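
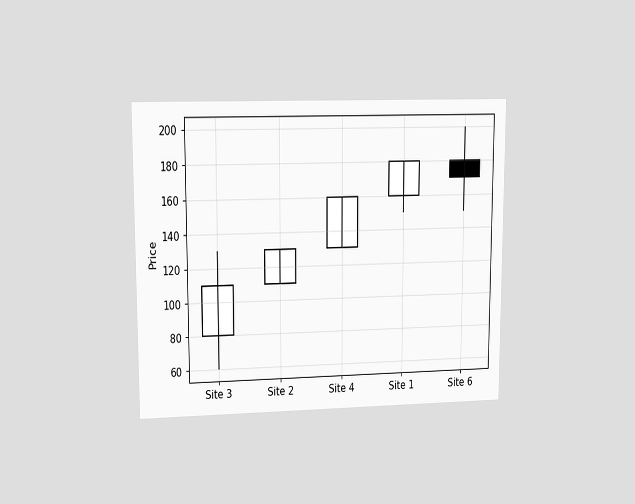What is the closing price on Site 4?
The chart is viewed at a slight angle. The Site 4 candle closes at 160.

160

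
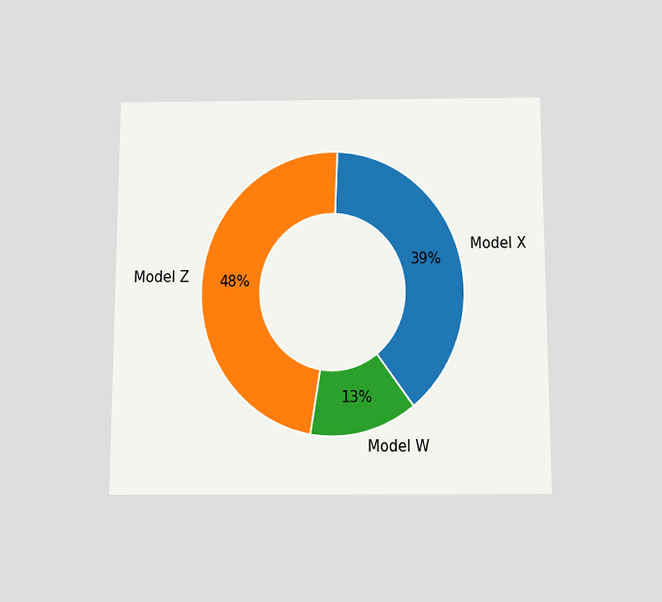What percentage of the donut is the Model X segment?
39%

The chart is viewed slightly from below. The Model X segment takes up 39% of the ring.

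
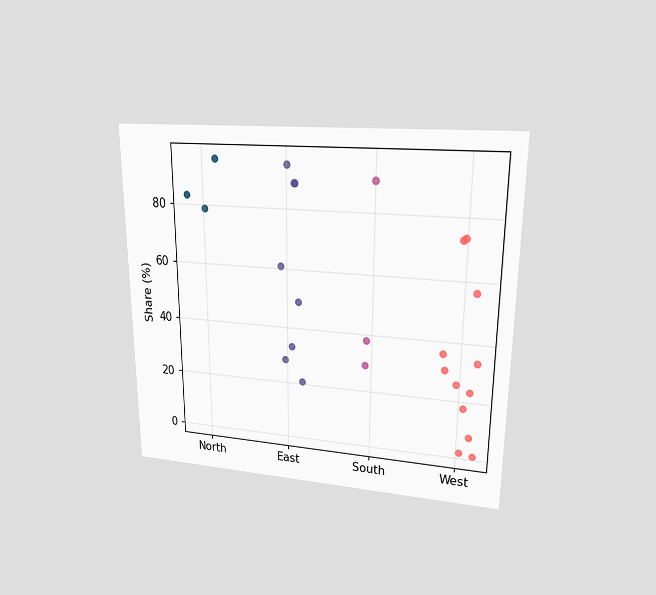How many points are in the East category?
The chart is viewed at a slight angle. Counting the markers in the East column gives 8.

8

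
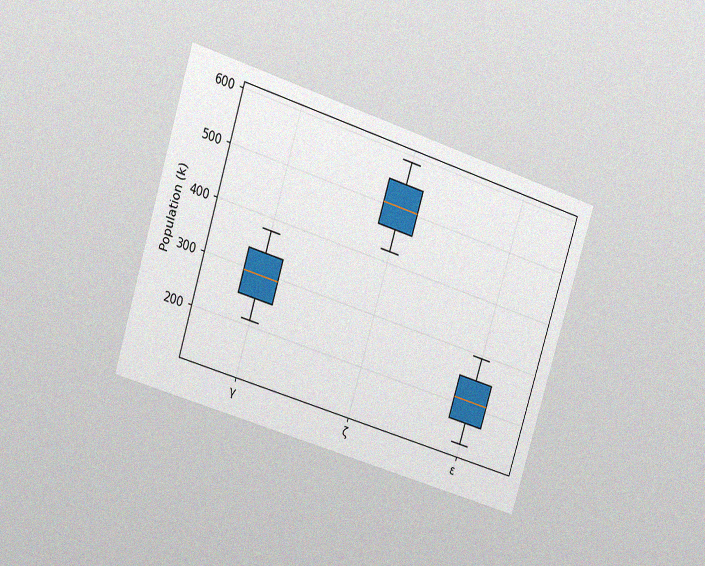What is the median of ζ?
The chart is tilted about 17° clockwise and viewed at a slight angle, with some photo noise. The median line in the ζ box sits at 504k.

504k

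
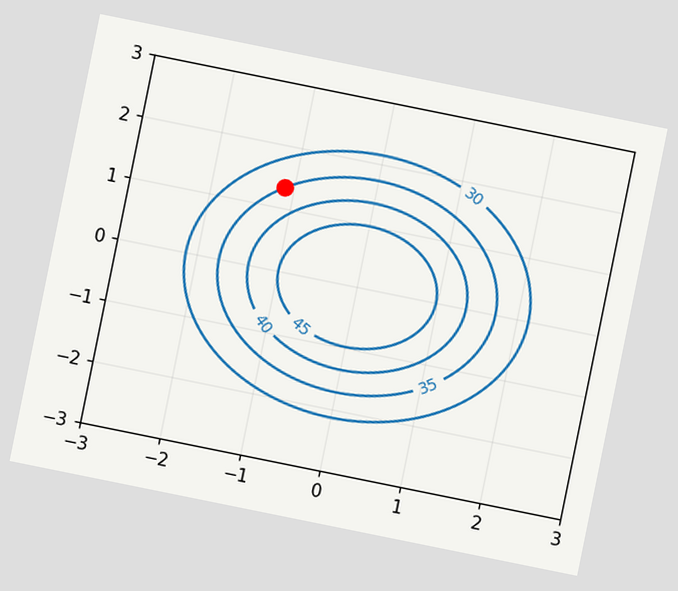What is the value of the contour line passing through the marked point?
The chart is tilted about 11° clockwise. The marked point sits on the contour labelled 35.

35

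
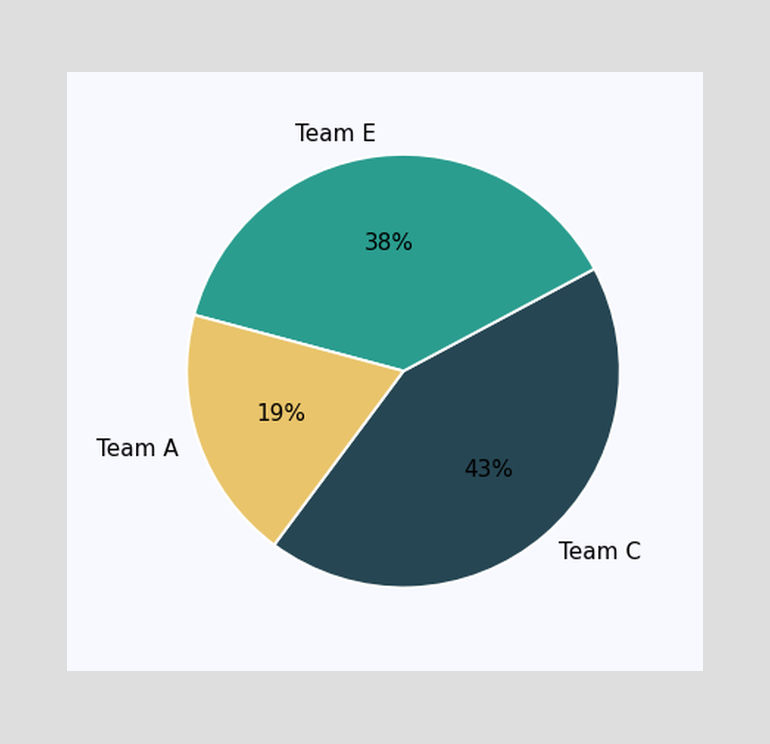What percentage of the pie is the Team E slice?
The Team E slice takes up 38% of the pie.

38%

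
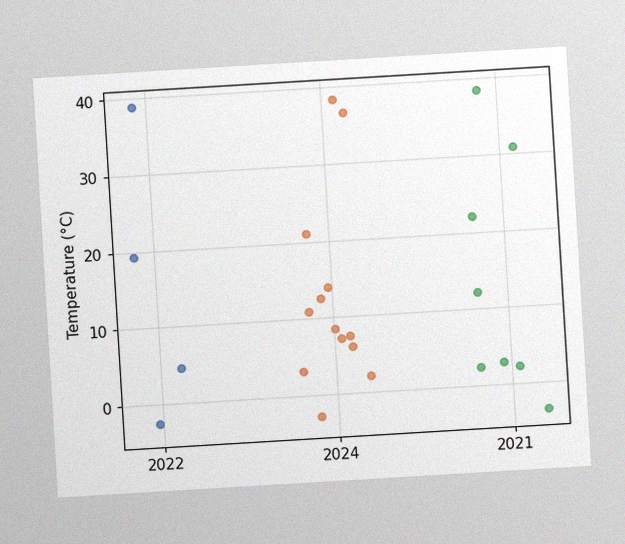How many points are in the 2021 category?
The chart is tilted about 3° counter-clockwise, with some photo noise. Counting the markers in the 2021 column gives 8.

8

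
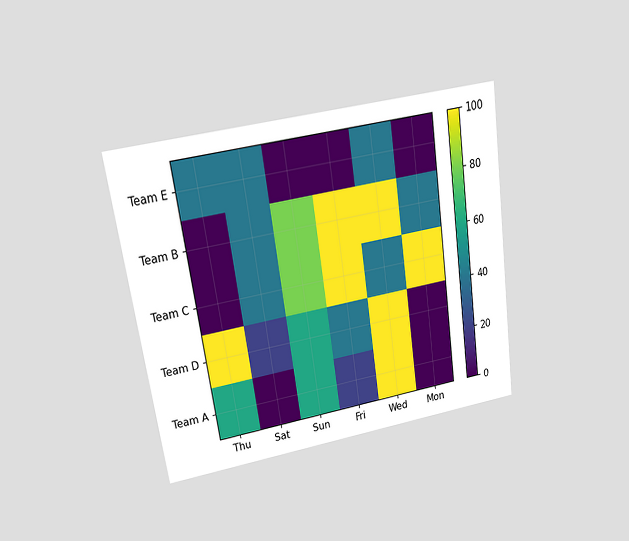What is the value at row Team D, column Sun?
The chart is tilted about 8° counter-clockwise and viewed at a slight angle. Matching cell (Team D, Sun) against the colorbar gives 60.

60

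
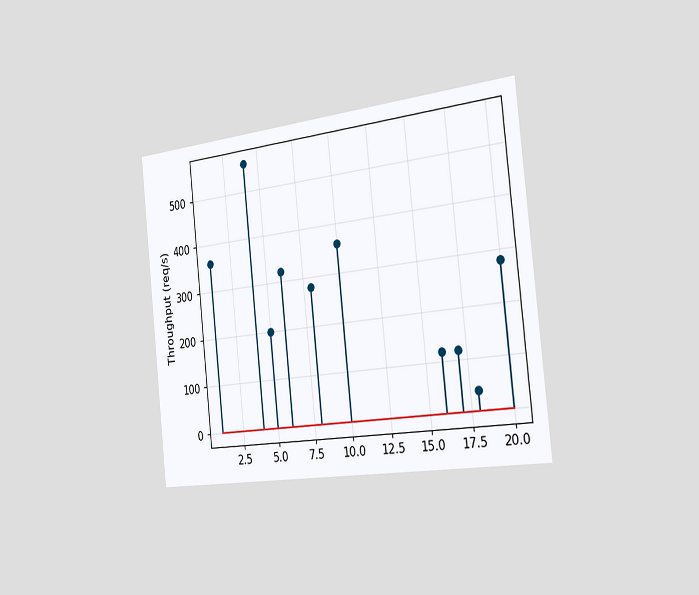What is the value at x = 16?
120req/s

The chart is tilted about 6° counter-clockwise and viewed slightly from the right. The stem at x=16 reaches 120req/s.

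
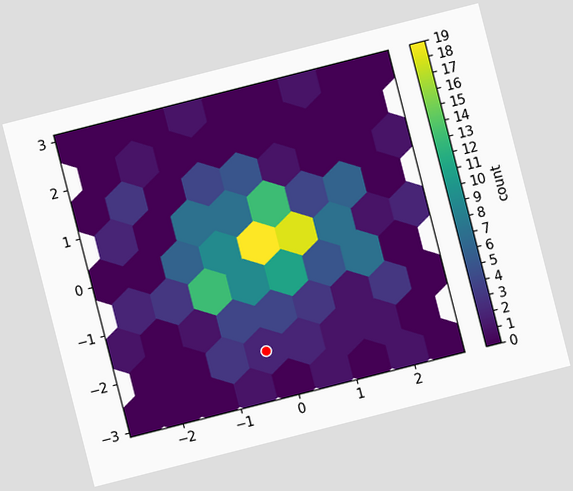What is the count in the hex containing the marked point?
2

The chart is tilted about 14° counter-clockwise. The marked hex reads 2 on the colorbar.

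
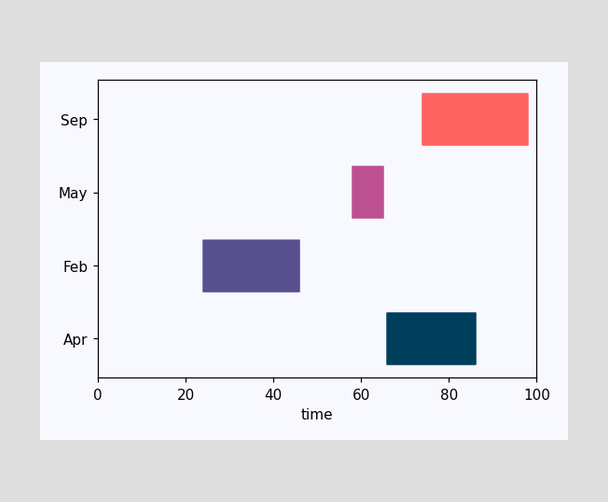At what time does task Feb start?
24

The Feb bar begins at t=24.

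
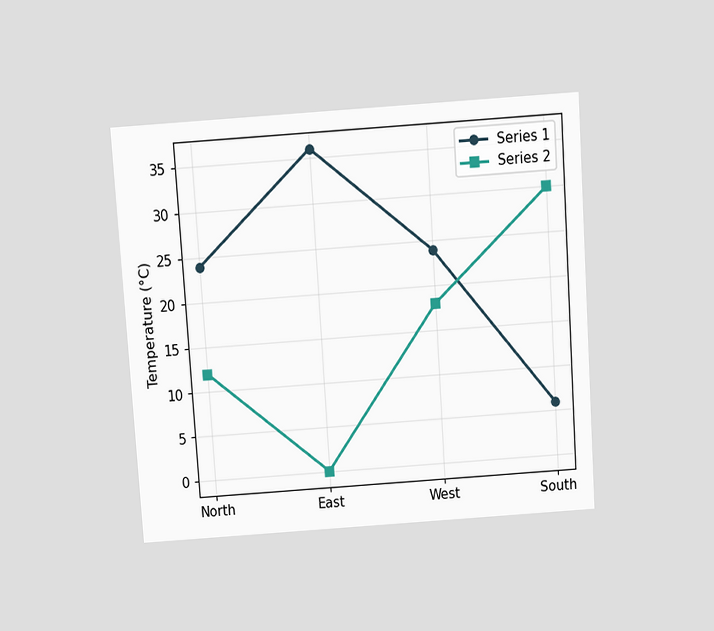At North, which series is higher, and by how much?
Series 1, by 12°C

The chart is tilted about 4° counter-clockwise and viewed slightly from above. At North, Series 1 sits above the other line by 12°C.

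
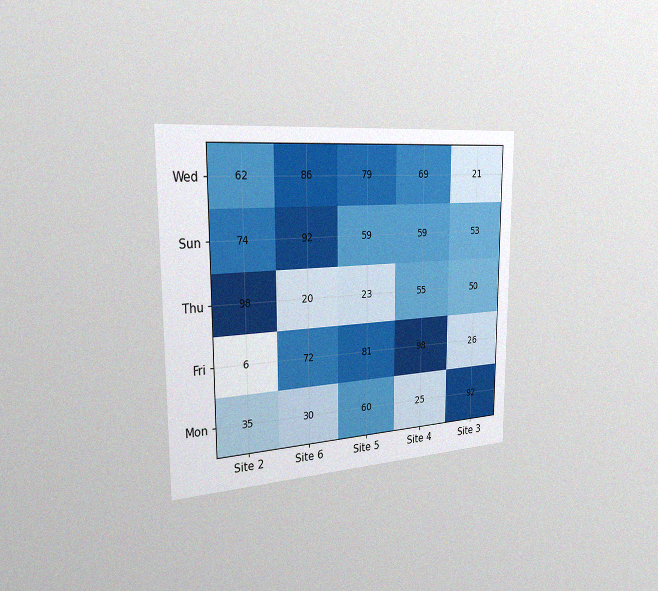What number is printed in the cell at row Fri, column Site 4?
The chart is viewed slightly from the left, with some photo noise. The (Fri, Site 4) cell reads 98.

98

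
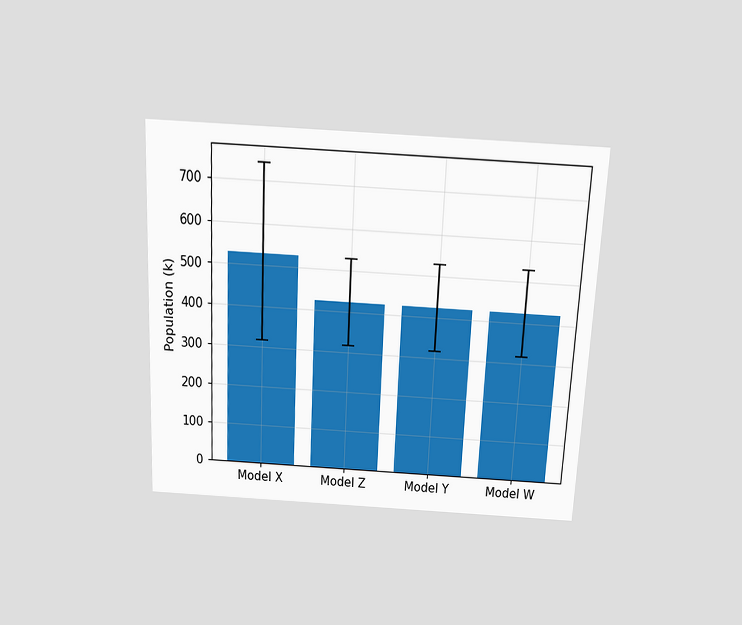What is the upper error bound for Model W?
The chart is tilted about 3° clockwise and viewed slightly from above. The Model W bar's upper whisker reaches 530k.

530k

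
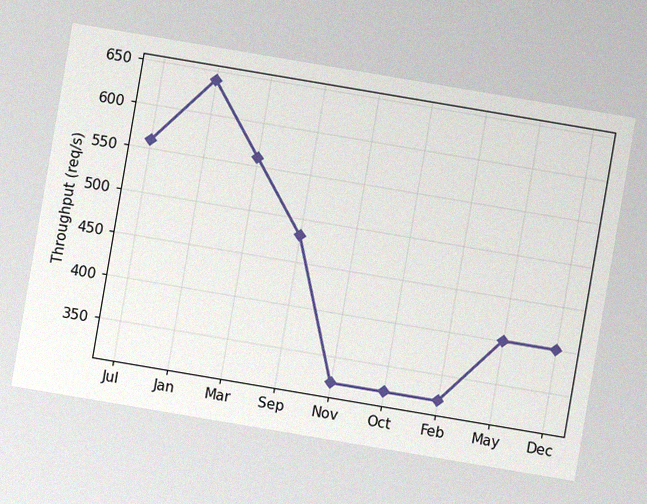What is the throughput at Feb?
320req/s

The chart is tilted about 10° clockwise, with some photo noise. At Feb, the line is at 320req/s.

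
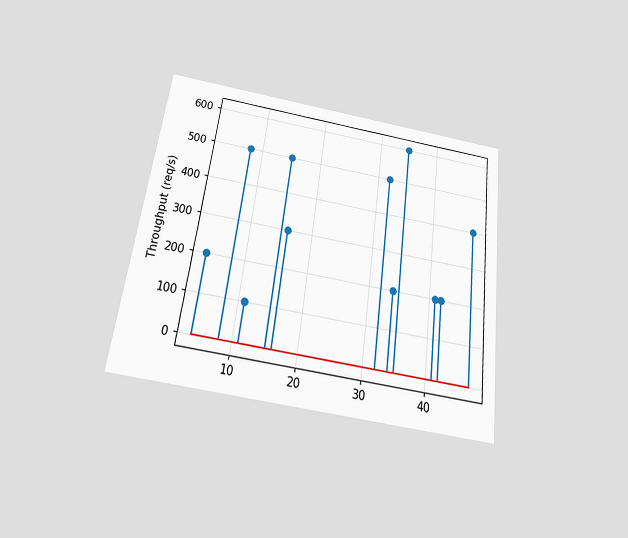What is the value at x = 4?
The chart is tilted about 7° clockwise and viewed slightly from below. The stem at x=4 reaches 200req/s.

200req/s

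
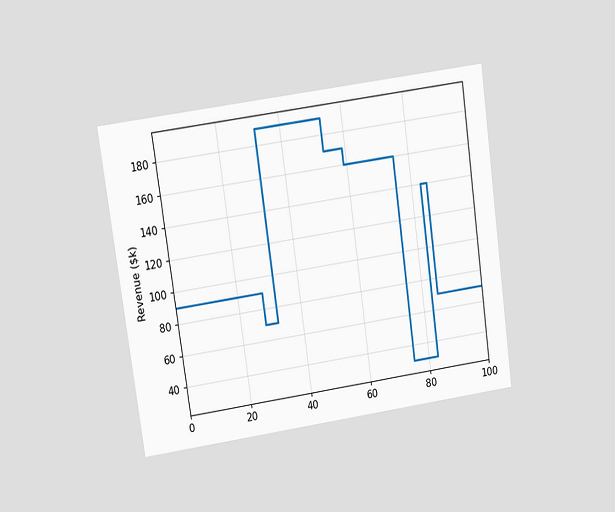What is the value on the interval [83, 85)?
The chart is tilted about 8° counter-clockwise and viewed at a slight angle. On [83, 85) the step sits at $140k.

$140k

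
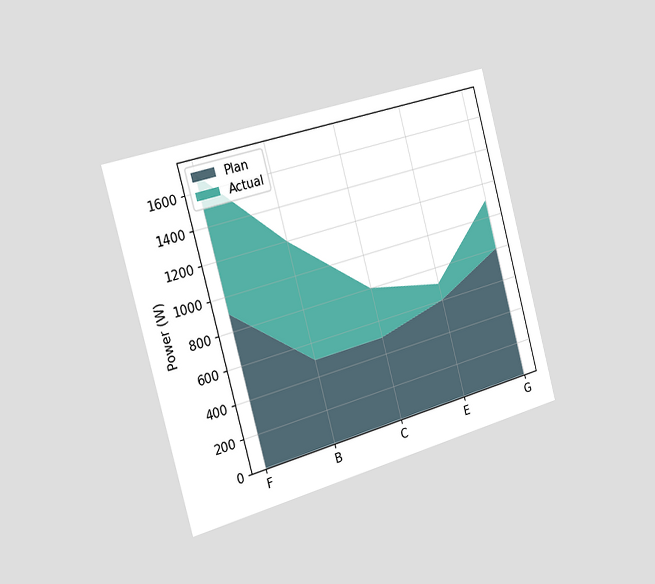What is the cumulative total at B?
The chart is tilted about 15° counter-clockwise and viewed slightly from the left. The stacked total at B reaches 1200W.

1200W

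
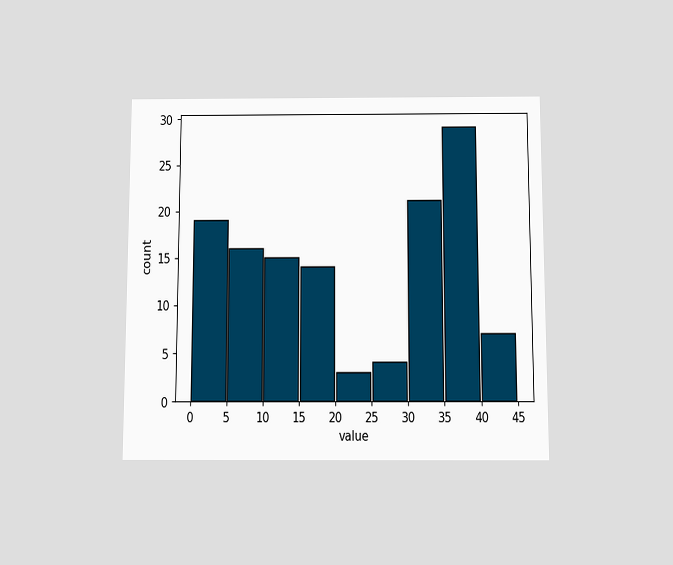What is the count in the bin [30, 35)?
The chart is viewed slightly from below. The [30, 35) bin has height 21.

21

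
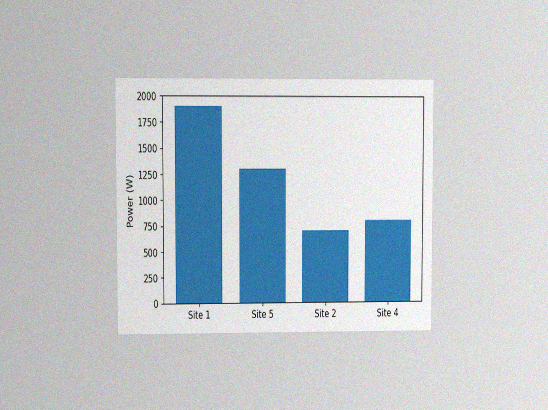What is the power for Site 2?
The chart is viewed at a slight angle, with some photo noise. Reading along the chart's y-axis, the Site 2 bar reaches 700W.

700W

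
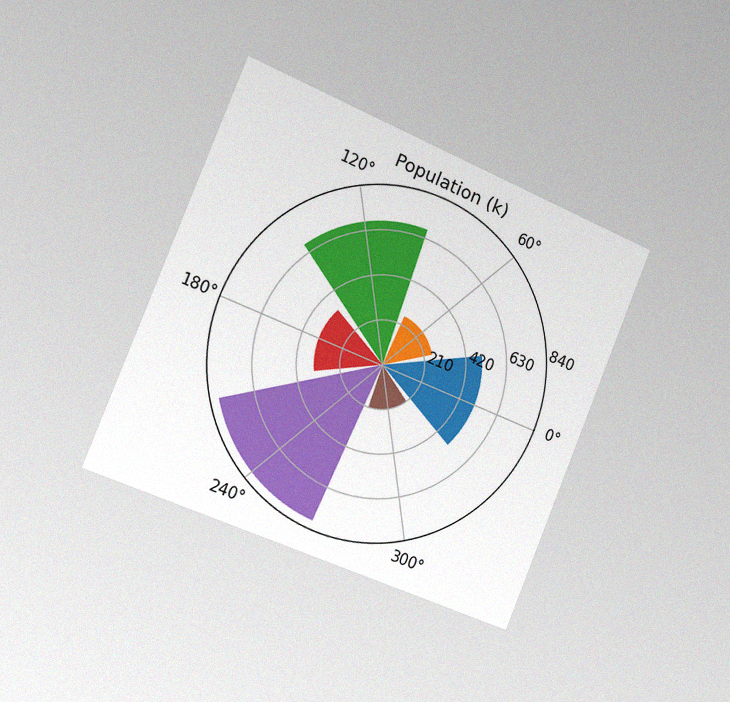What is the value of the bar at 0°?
The chart is tilted about 23° clockwise and viewed slightly from the left, with some photo noise. The bar at 0° reaches 504k on the radial axis.

504k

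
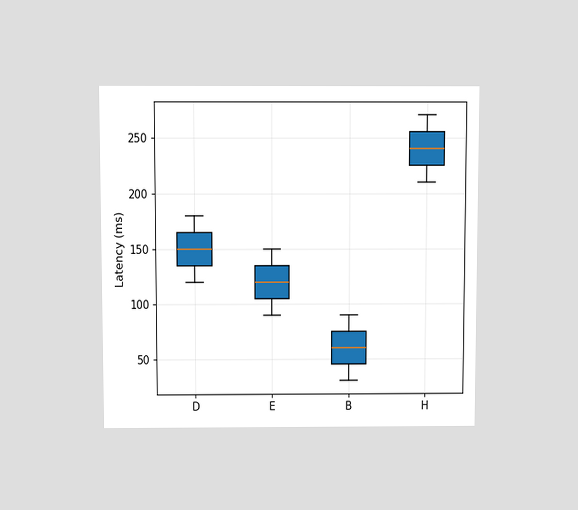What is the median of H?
The chart is viewed slightly from above. The median line in the H box sits at 240ms.

240ms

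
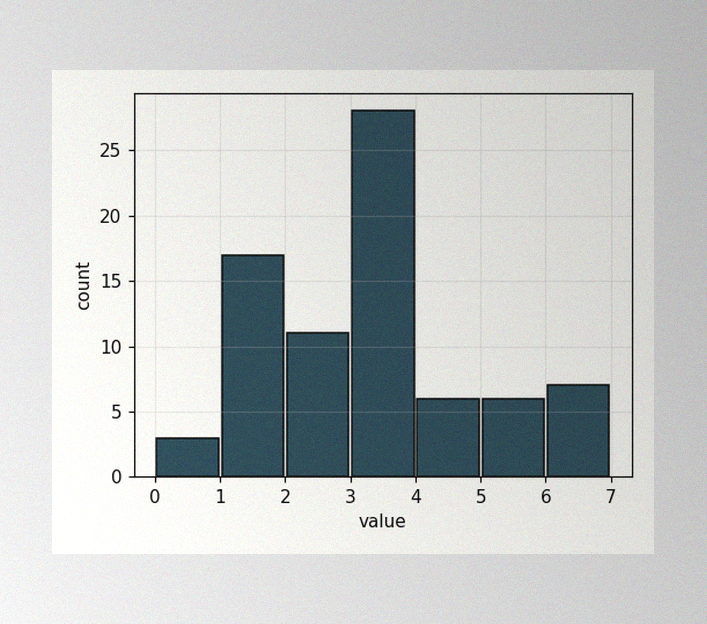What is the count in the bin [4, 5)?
The image has some photo noise and uneven lighting. The [4, 5) bin has height 6.

6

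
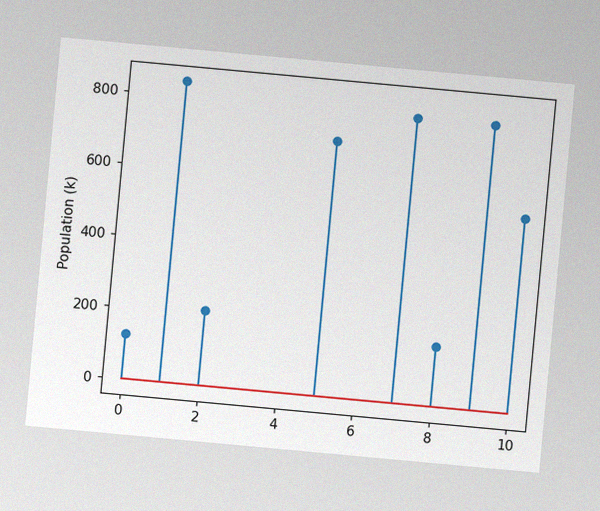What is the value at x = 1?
The chart is tilted about 5° clockwise, with some photo noise. The stem at x=1 reaches 840k.

840k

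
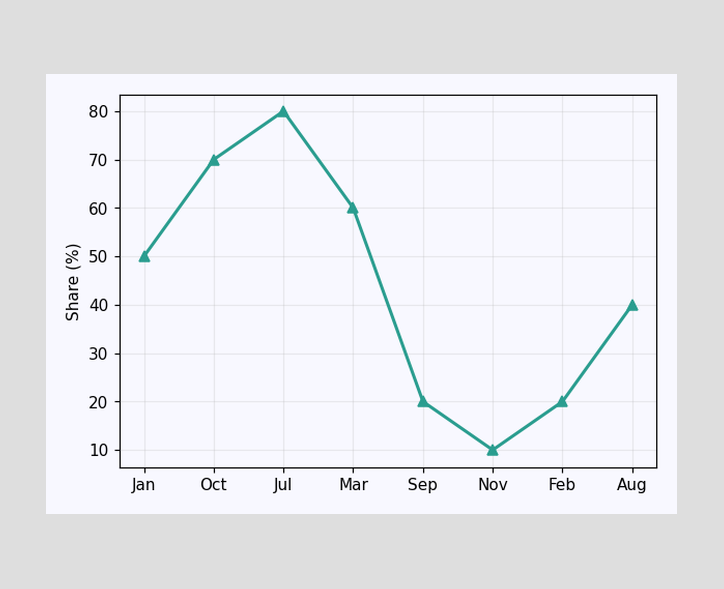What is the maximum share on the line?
80%

The highest point is at Jul, and reading across to the y-axis gives 80%.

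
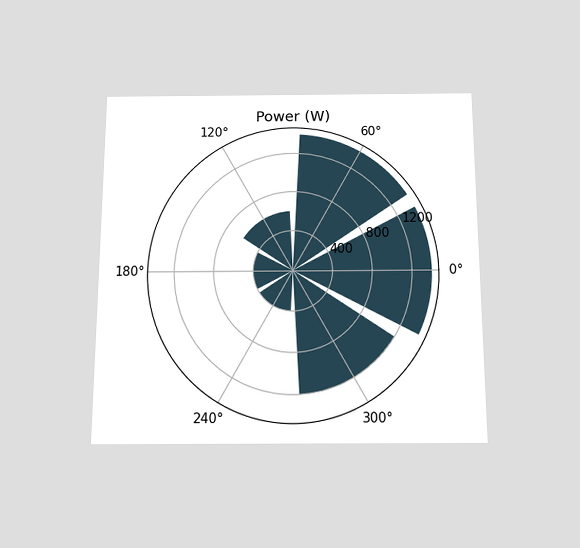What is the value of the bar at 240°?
The chart is viewed slightly from below. The bar at 240° reaches 400W on the radial axis.

400W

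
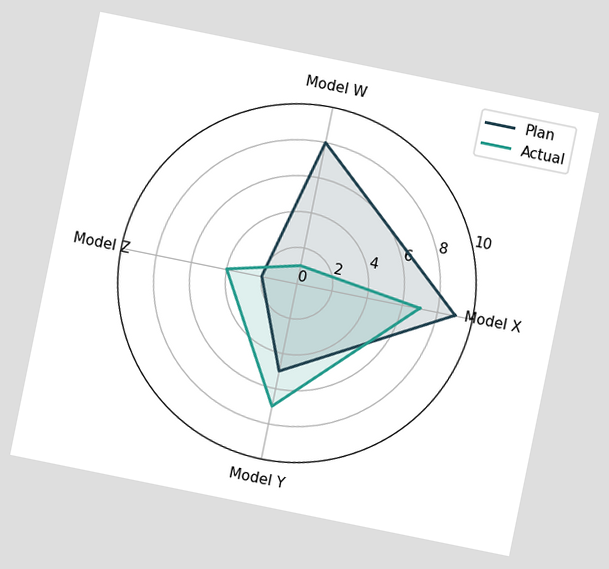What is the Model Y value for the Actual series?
7

The chart is tilted about 11° clockwise. On the Model Y axis, Actual reaches 7.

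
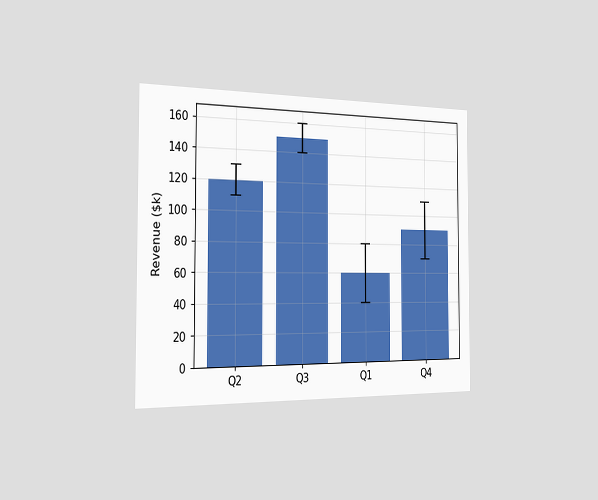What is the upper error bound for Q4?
$110k

The chart is viewed slightly from the left. The Q4 bar's upper whisker reaches $110k.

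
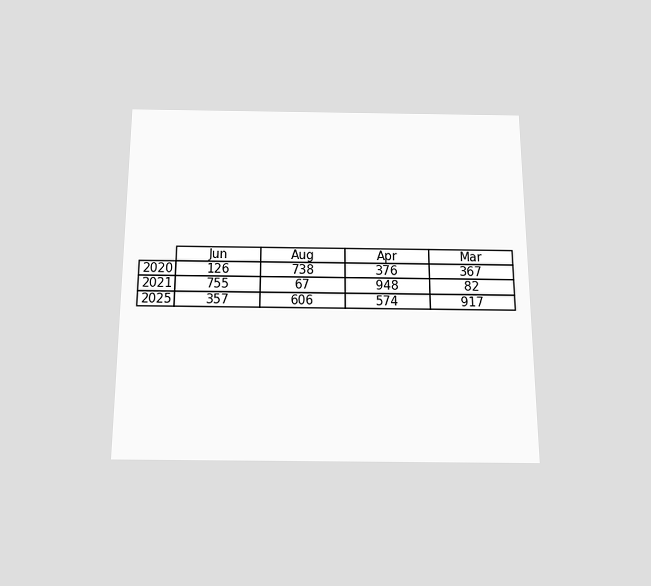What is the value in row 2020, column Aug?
The chart is viewed slightly from below. The (2020, Aug) cell reads 738.

738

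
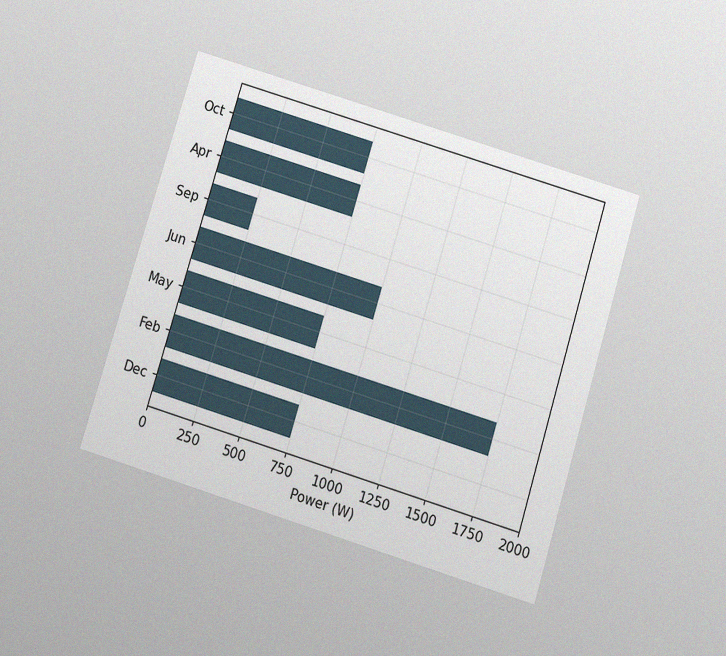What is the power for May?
750W

The chart is tilted about 17° clockwise and viewed slightly from below, with some photo noise. Reading along the chart's x-axis, the May bar reaches 750W.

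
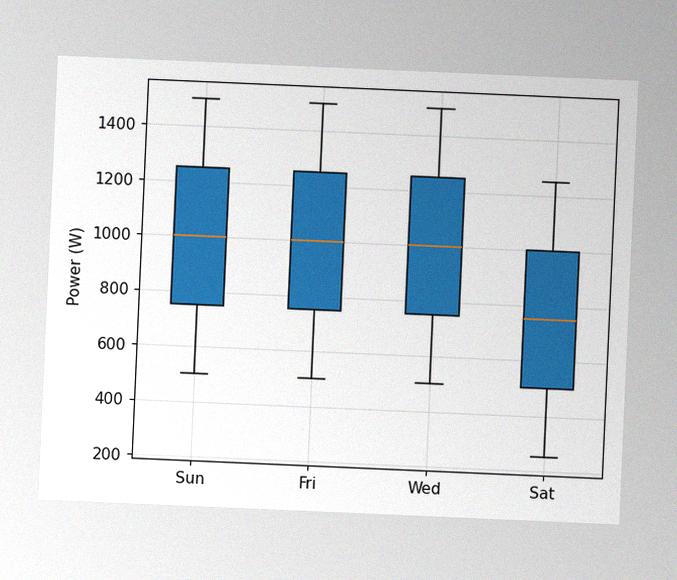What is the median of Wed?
The chart is tilted about 3° clockwise, with some photo noise. The median line in the Wed box sits at 1000W.

1000W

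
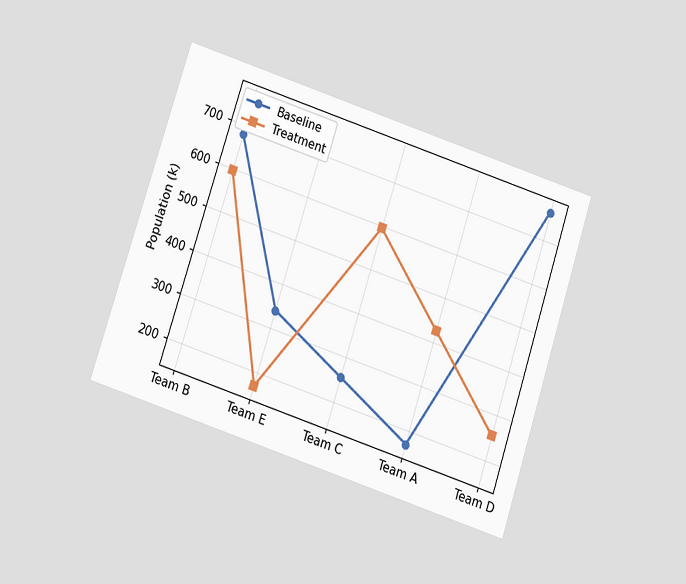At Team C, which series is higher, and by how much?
Treatment, by 340k

The chart is tilted about 18° clockwise and viewed at a slight angle. At Team C, Treatment sits above the other line by 340k.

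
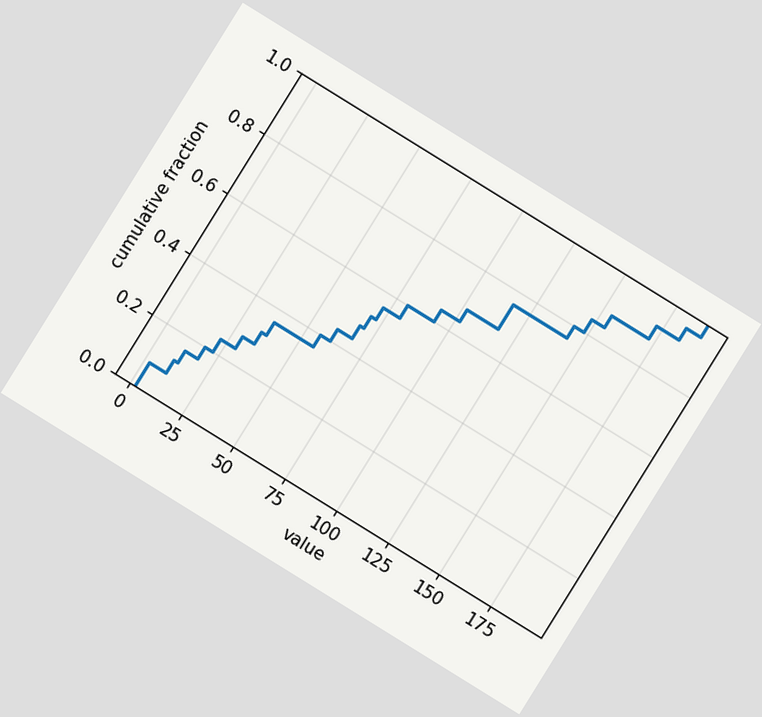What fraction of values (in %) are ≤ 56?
40%

The chart is tilted about 32° clockwise. At x=56 the ECDF step is at 40%.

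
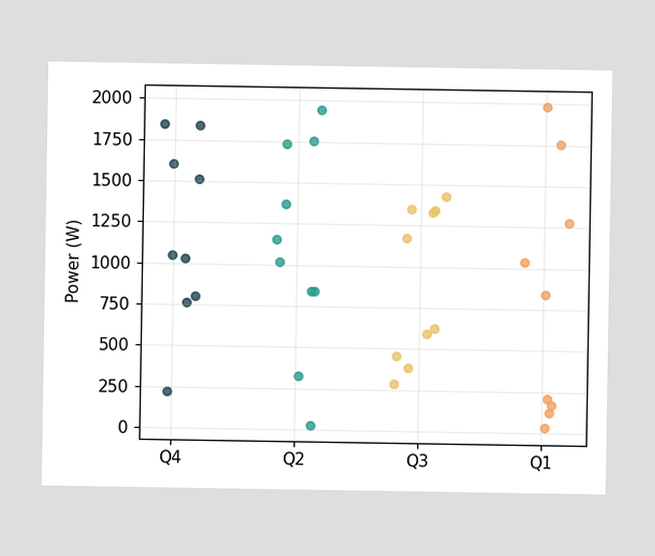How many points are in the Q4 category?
Counting the markers in the Q4 column gives 9.

9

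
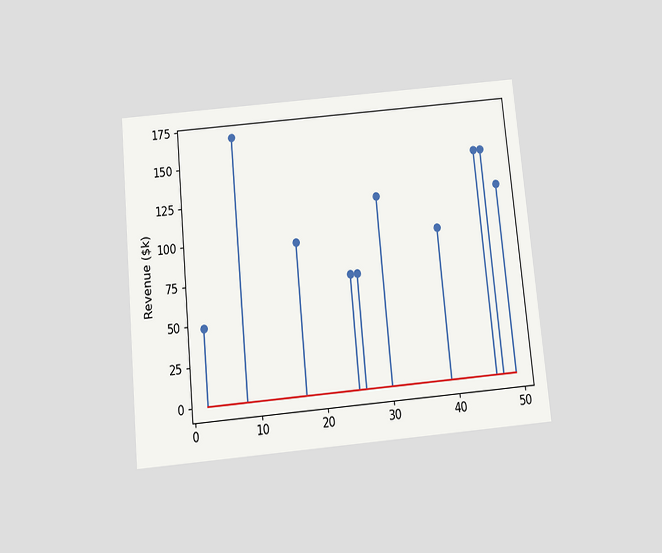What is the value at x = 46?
$144k

The chart is tilted about 5° counter-clockwise and viewed slightly from below. The stem at x=46 reaches $144k.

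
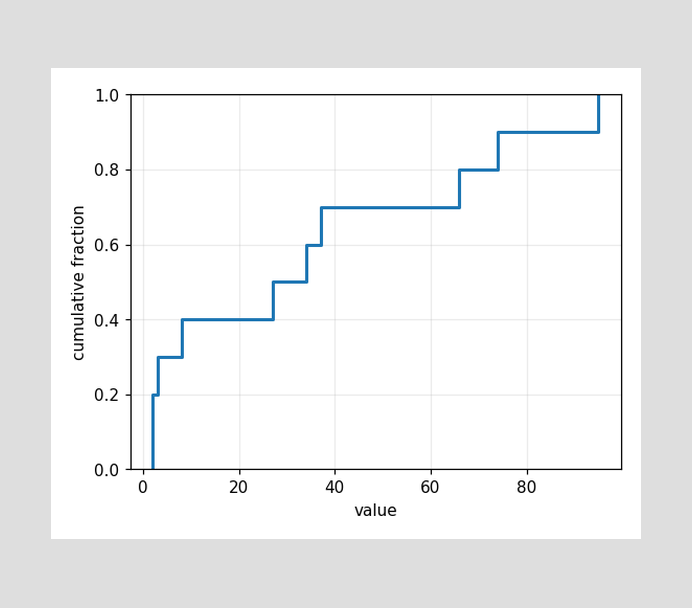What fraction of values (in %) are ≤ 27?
50%

At x=27 the ECDF step is at 50%.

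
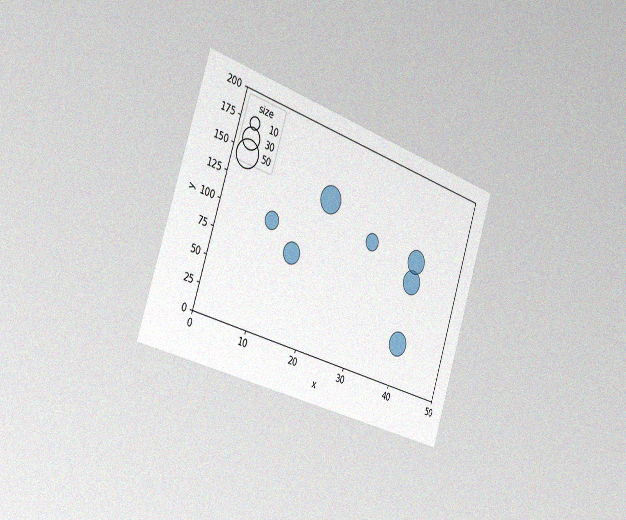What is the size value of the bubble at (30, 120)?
The chart is tilted about 18° clockwise and viewed slightly from the left, with some photo noise. Matching the bubble at (30, 120) against the size legend gives 20.

20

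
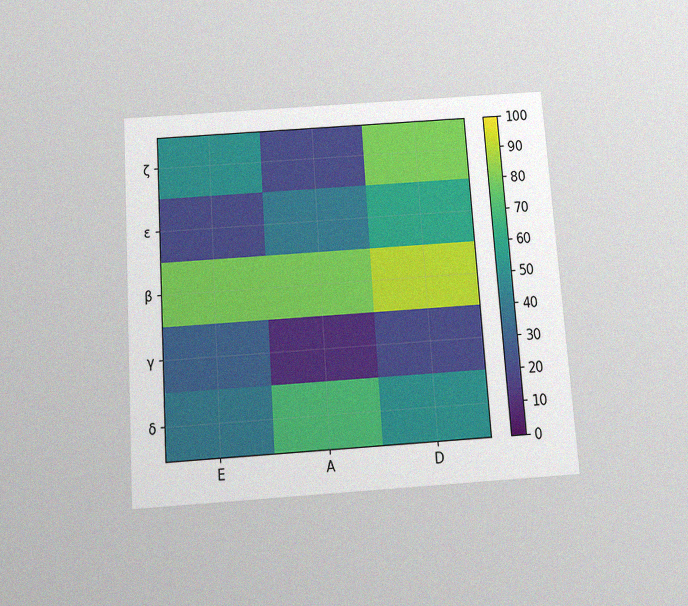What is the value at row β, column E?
80

The chart is tilted about 4° counter-clockwise and viewed slightly from below, with some photo noise. Matching cell (β, E) against the colorbar gives 80.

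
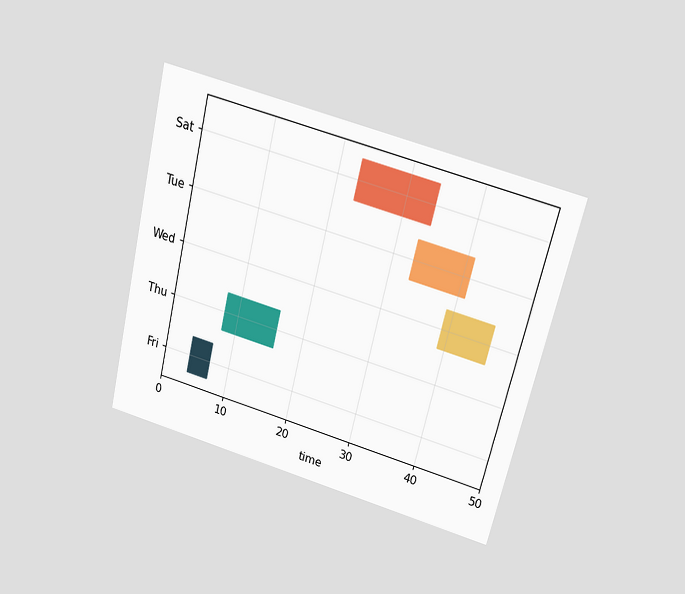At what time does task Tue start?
The chart is tilted about 14° clockwise and viewed slightly from above. The Tue bar begins at t=33.

33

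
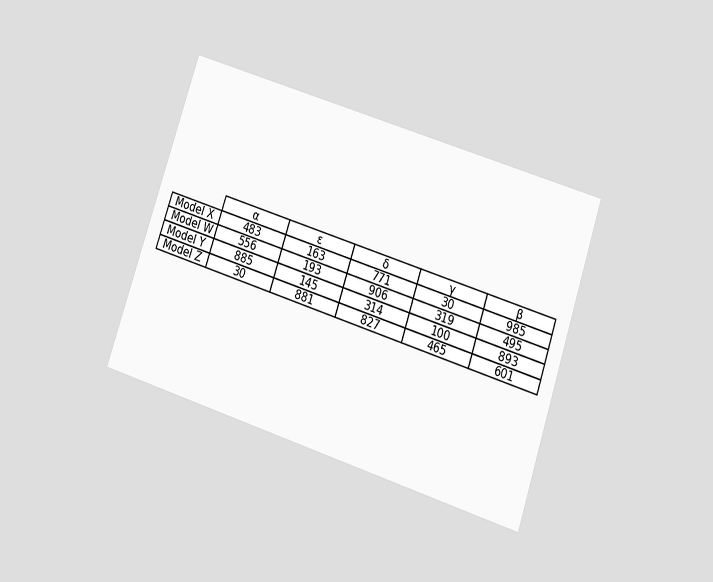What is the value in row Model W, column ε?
193

The chart is tilted about 18° clockwise and viewed slightly from below. The (Model W, ε) cell reads 193.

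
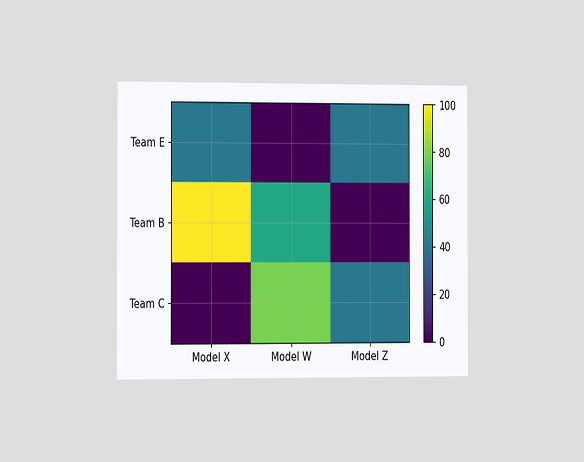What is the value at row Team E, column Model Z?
The chart is viewed slightly from the left. Matching cell (Team E, Model Z) against the colorbar gives 40.

40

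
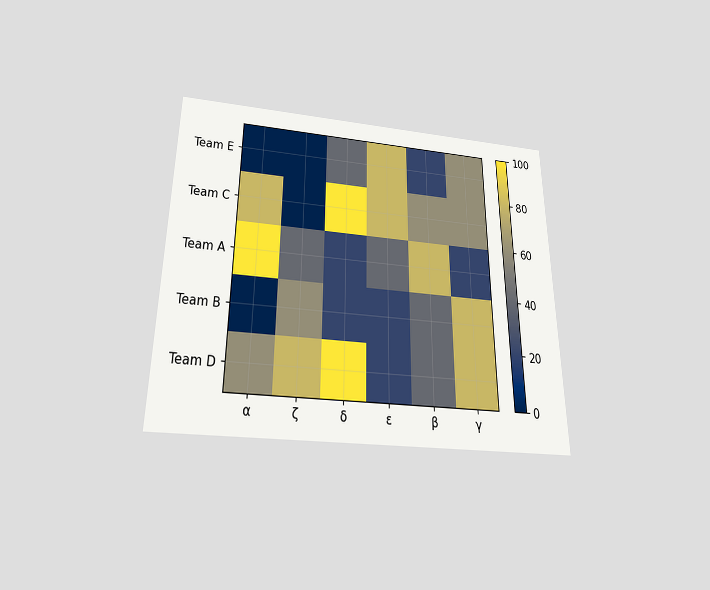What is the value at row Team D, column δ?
The chart is viewed slightly from below. Matching cell (Team D, δ) against the colorbar gives 100.

100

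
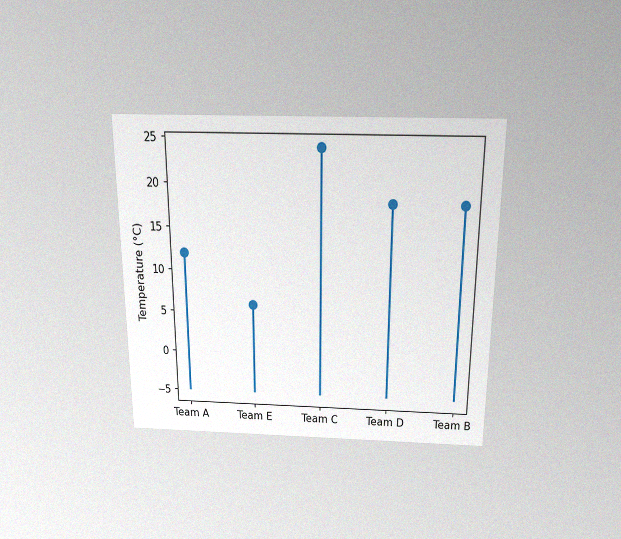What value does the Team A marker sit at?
The chart is viewed slightly from above, with some photo noise. The Team A marker sits at 12°C.

12°C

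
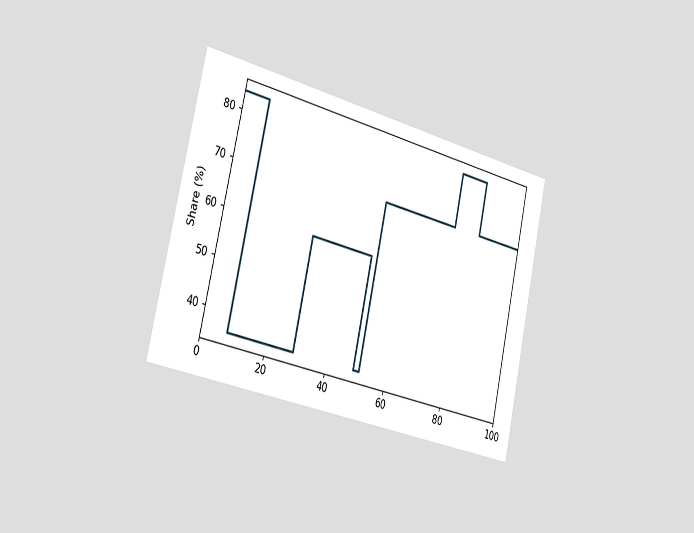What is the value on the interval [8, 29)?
The chart is tilted about 13° clockwise and viewed slightly from the left. On [8, 29) the step sits at 36%.

36%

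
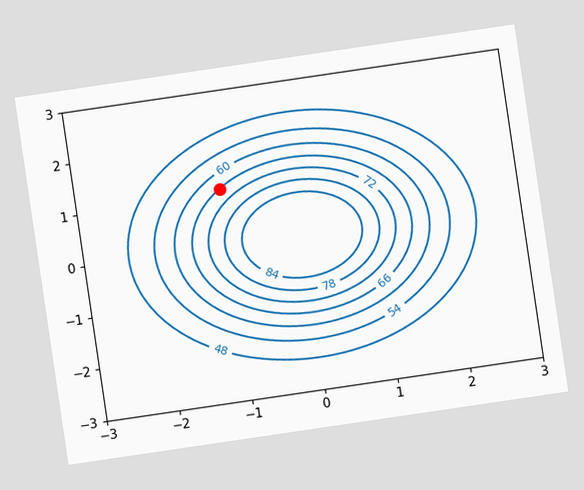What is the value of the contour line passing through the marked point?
66

The chart is tilted about 8° counter-clockwise. The marked point sits on the contour labelled 66.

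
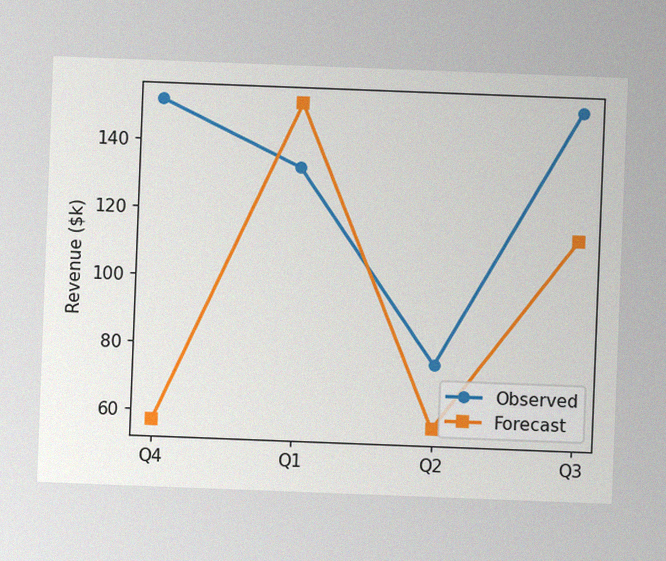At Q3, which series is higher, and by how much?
The chart is tilted about 2° clockwise, with some photo noise. At Q3, Observed sits above the other line by $38k.

Observed, by $38k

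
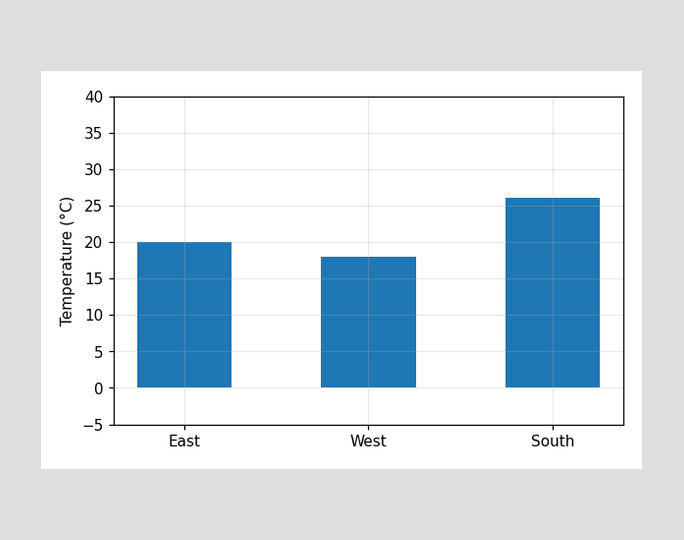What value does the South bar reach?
26°C

Reading along the chart's y-axis, the South bar reaches 26°C.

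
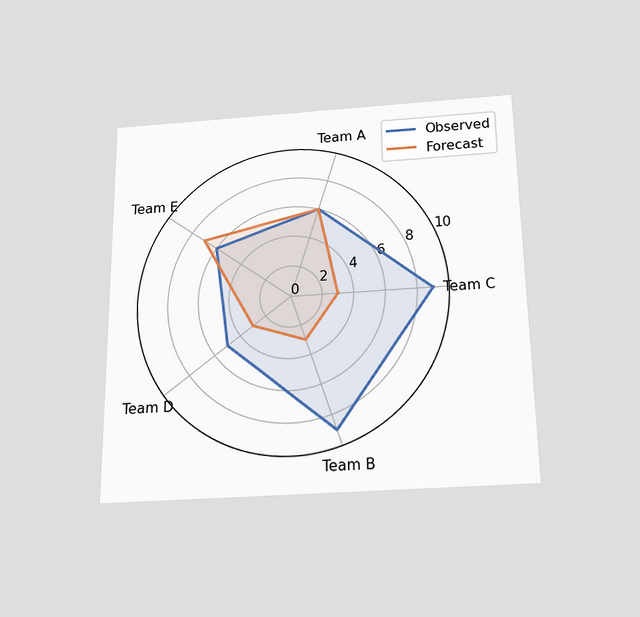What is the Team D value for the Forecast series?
3

The chart is viewed slightly from below. On the Team D axis, Forecast reaches 3.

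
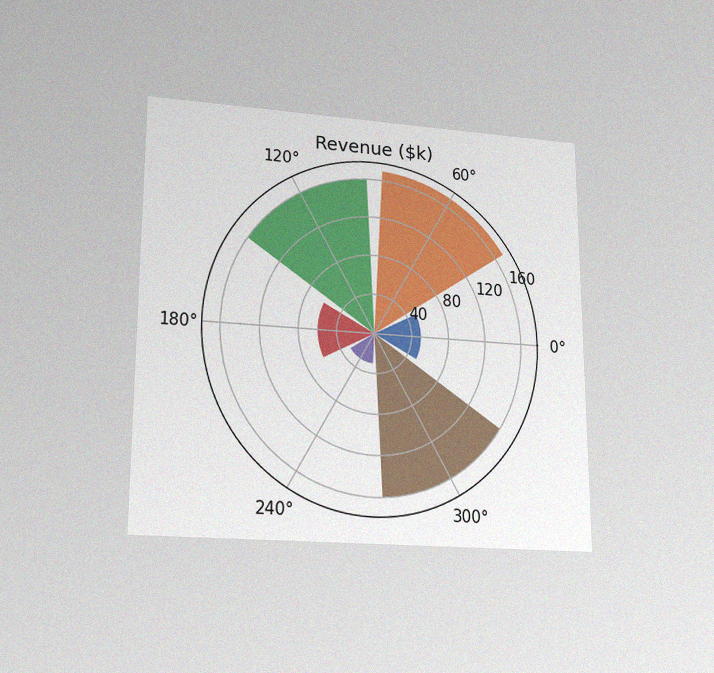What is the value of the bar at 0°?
$50k

The chart is viewed at a slight angle, with some photo noise. The bar at 0° reaches $50k on the radial axis.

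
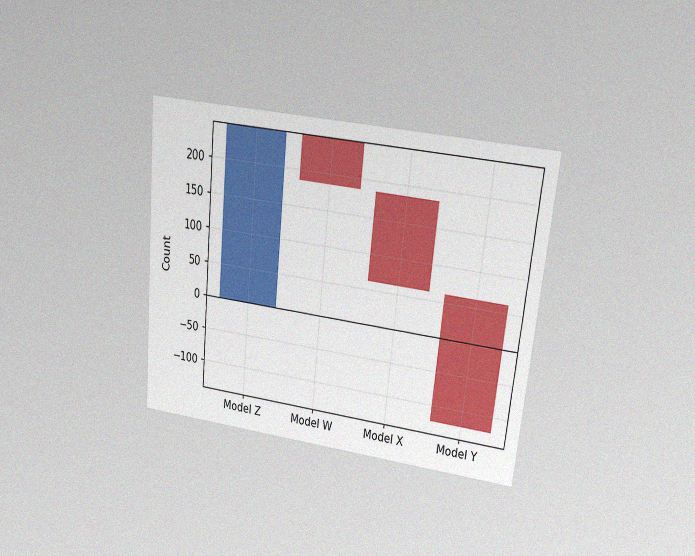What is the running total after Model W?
The chart is tilted about 6° clockwise and viewed at a slight angle, with some photo noise. After Model W the running total reaches 186.

186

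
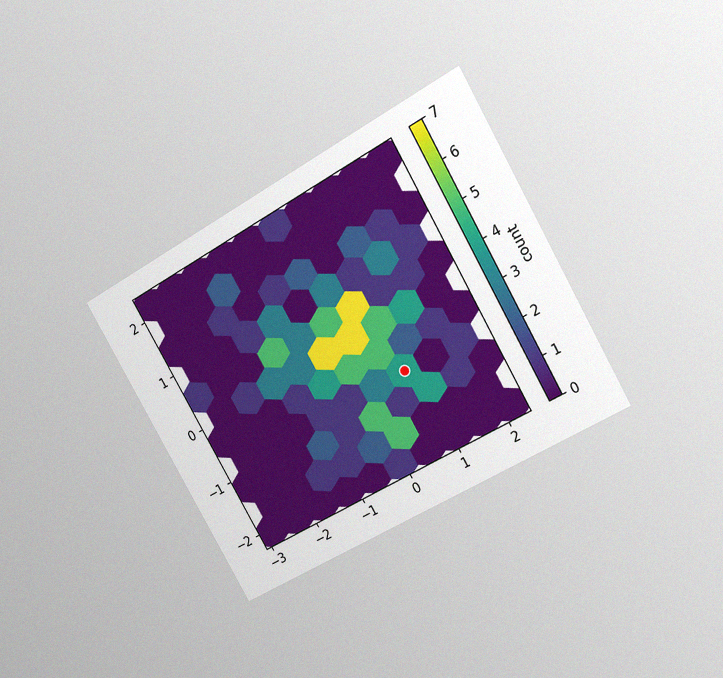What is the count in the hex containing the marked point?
The chart is tilted about 30° counter-clockwise and viewed at a slight angle, with some photo noise. The marked hex reads 4 on the colorbar.

4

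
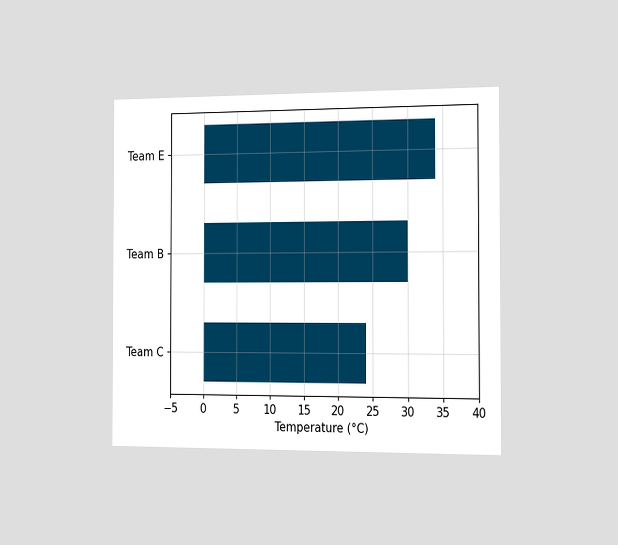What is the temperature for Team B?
The chart is viewed slightly from the right. Reading along the chart's x-axis, the Team B bar reaches 30°C.

30°C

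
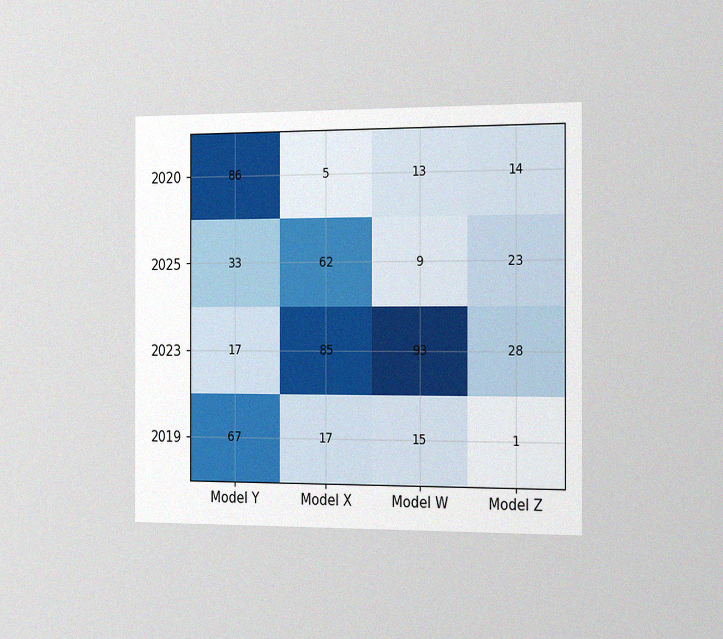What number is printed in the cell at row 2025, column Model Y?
33

The chart is viewed slightly from the right, with some photo noise. The (2025, Model Y) cell reads 33.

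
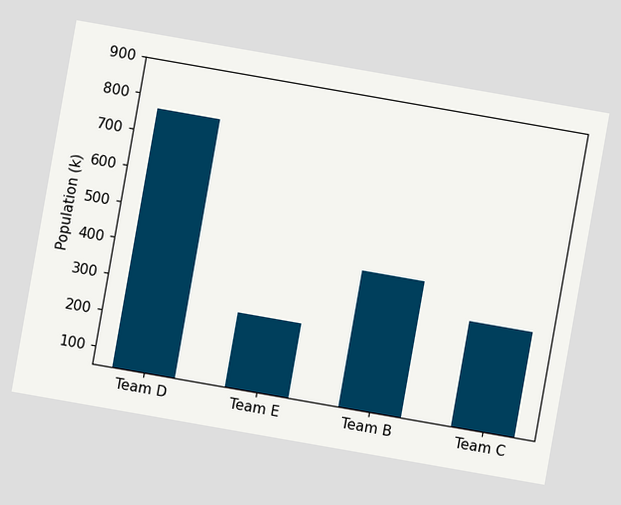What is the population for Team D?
The chart is tilted about 10° clockwise. Reading along the chart's y-axis, the Team D bar reaches 765k.

765k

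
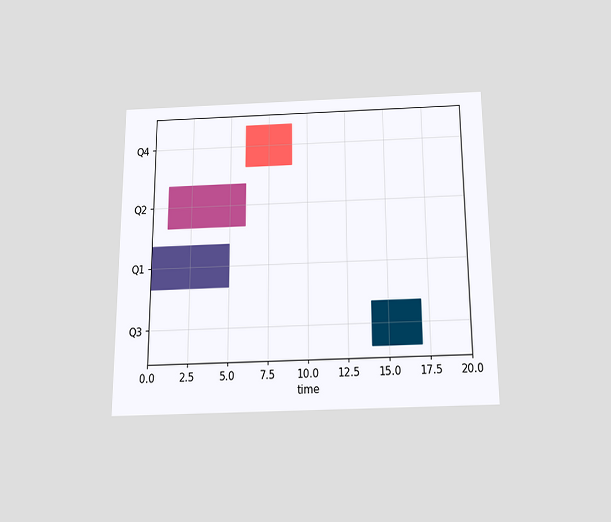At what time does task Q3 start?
14

The chart is viewed slightly from below. The Q3 bar begins at t=14.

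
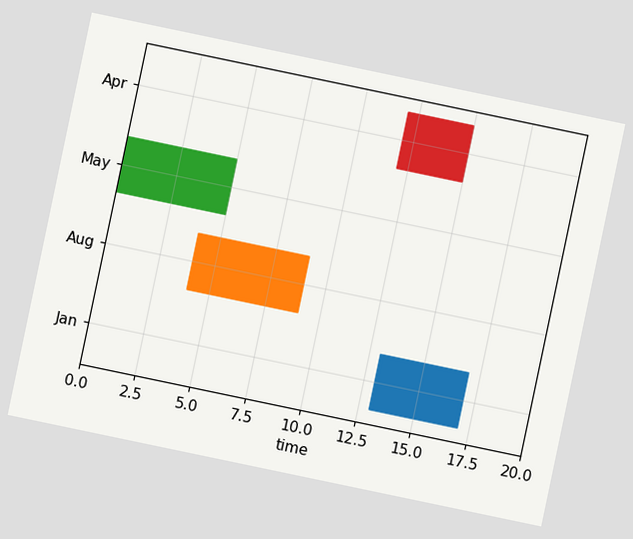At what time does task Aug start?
The chart is tilted about 12° clockwise. The Aug bar begins at t=4.

4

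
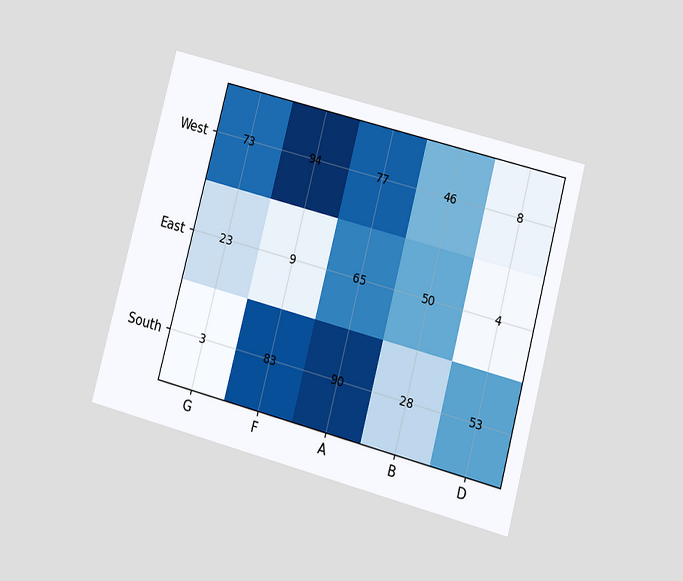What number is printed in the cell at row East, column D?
4

The chart is tilted about 15° clockwise and viewed at a slight angle. The (East, D) cell reads 4.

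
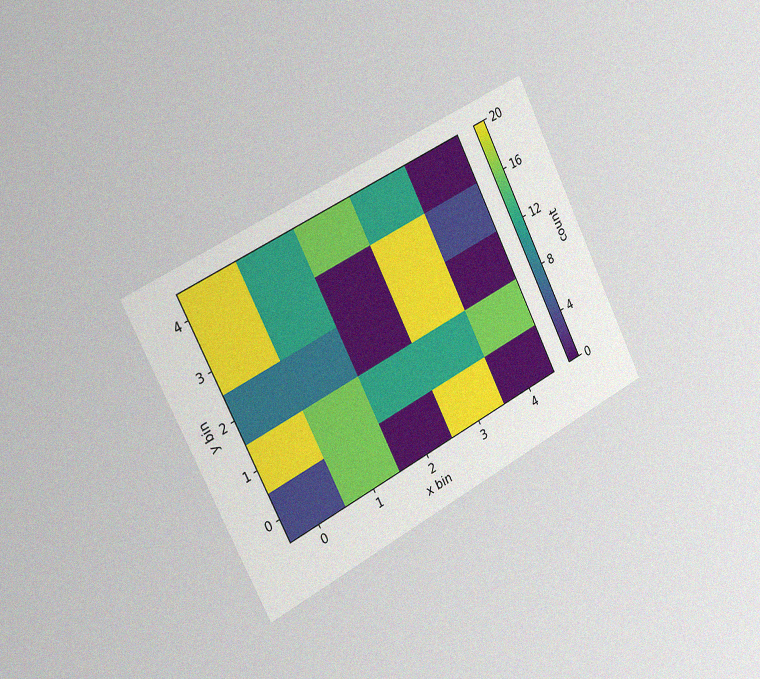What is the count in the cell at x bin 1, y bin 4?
The chart is tilted about 27° counter-clockwise and viewed slightly from the left, with some photo noise. Matching the cell (1, 4) against the colorbar gives 12.

12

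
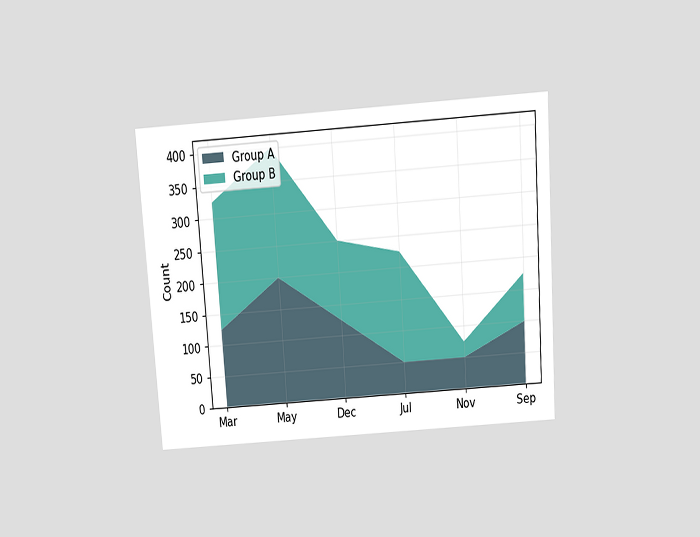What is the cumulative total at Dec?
250

The chart is tilted about 4° counter-clockwise and viewed slightly from above. The stacked total at Dec reaches 250.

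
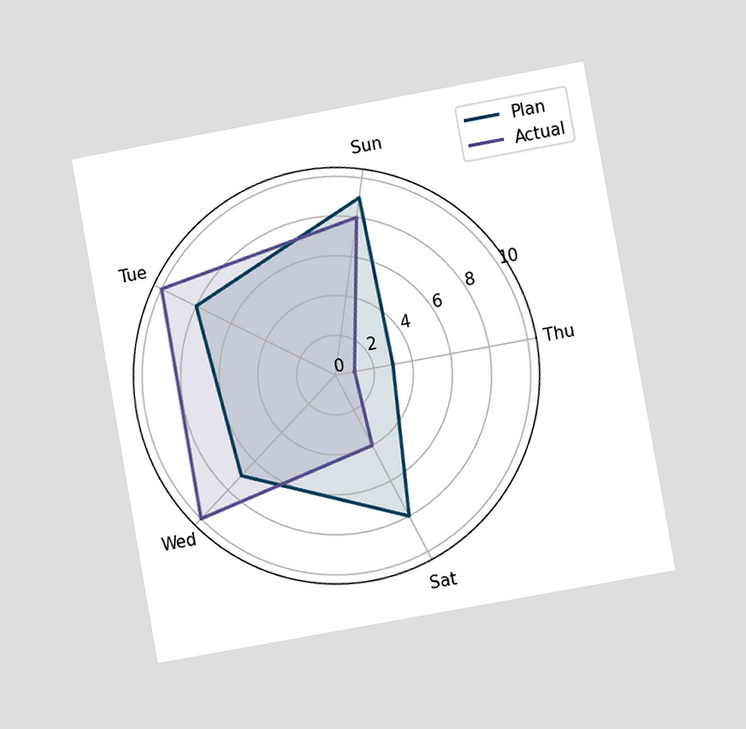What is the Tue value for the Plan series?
The chart is tilted about 10° counter-clockwise and viewed at a slight angle. On the Tue axis, Plan reaches 8.

8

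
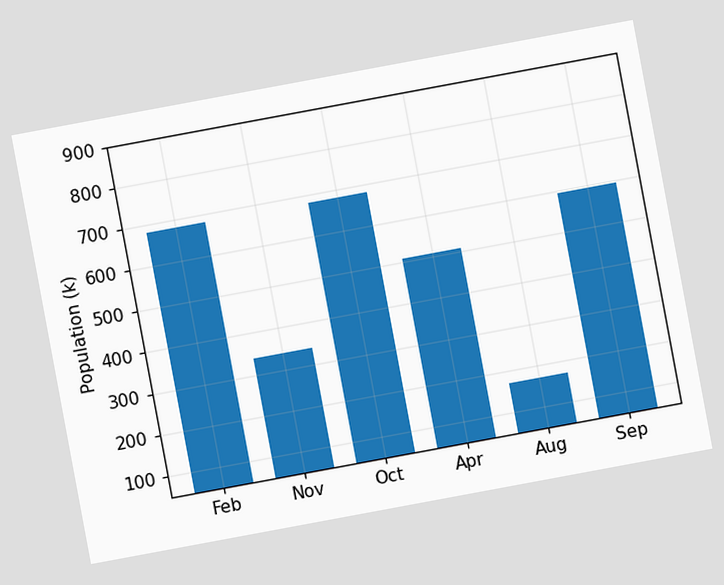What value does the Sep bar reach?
The chart is tilted about 11° counter-clockwise. Reading along the chart's y-axis, the Sep bar reaches 595k.

595k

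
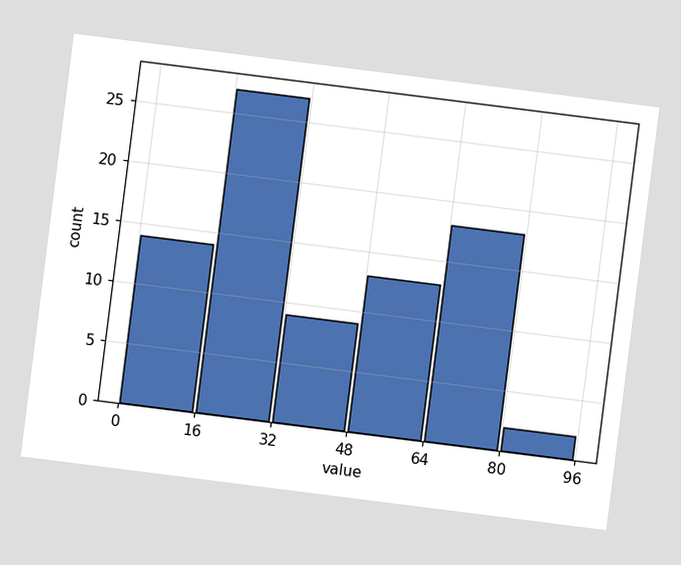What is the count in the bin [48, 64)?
The chart is tilted about 7° clockwise. The [48, 64) bin has height 13.

13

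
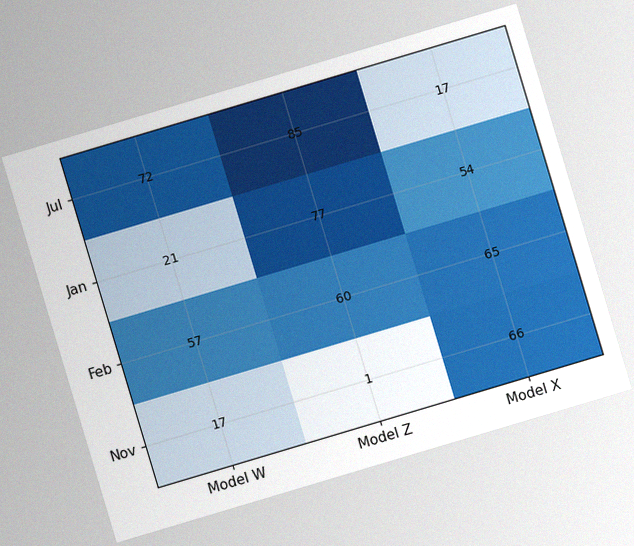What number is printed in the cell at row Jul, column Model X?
The chart is tilted about 17° counter-clockwise, with some photo noise. The (Jul, Model X) cell reads 17.

17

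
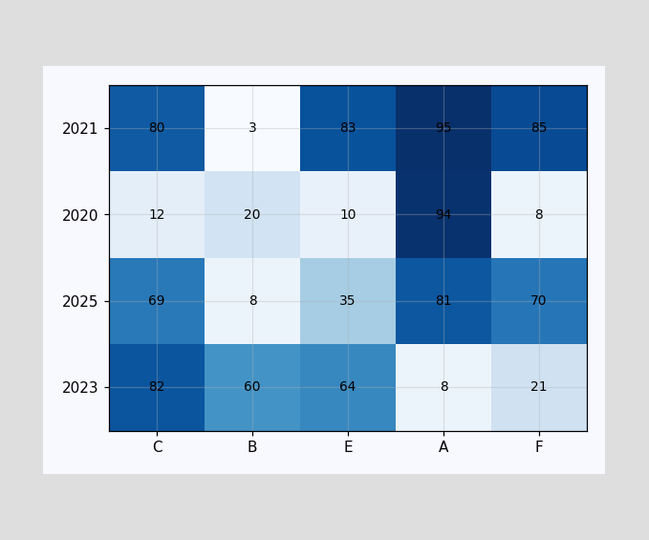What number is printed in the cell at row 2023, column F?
21

The (2023, F) cell reads 21.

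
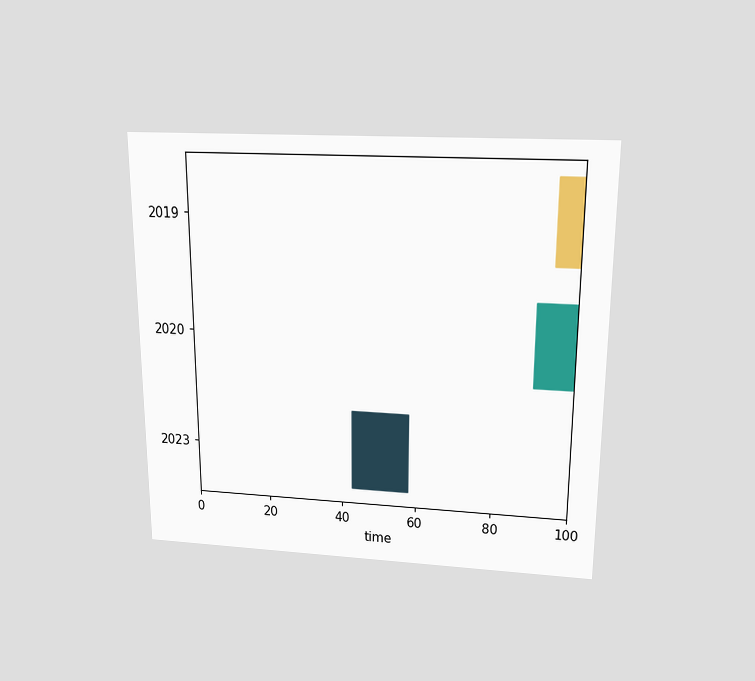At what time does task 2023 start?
The chart is viewed slightly from above. The 2023 bar begins at t=43.

43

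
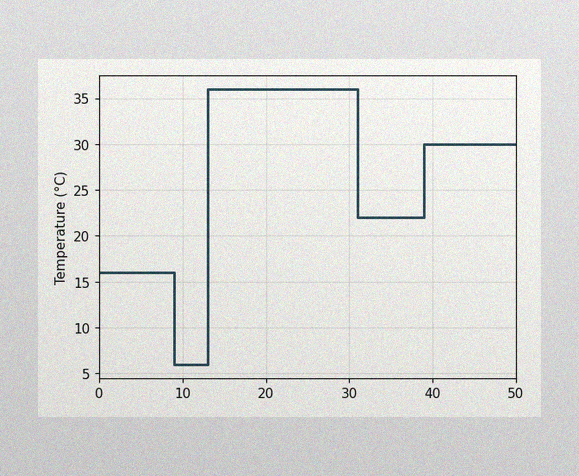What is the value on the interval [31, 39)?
The image has some photo noise and uneven lighting. On [31, 39) the step sits at 22°C.

22°C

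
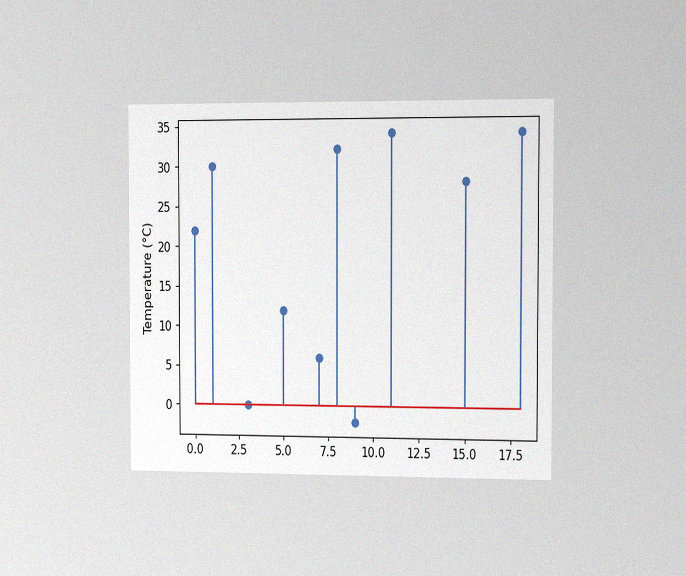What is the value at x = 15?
28°C

The chart is viewed slightly from the right, with some photo noise. The stem at x=15 reaches 28°C.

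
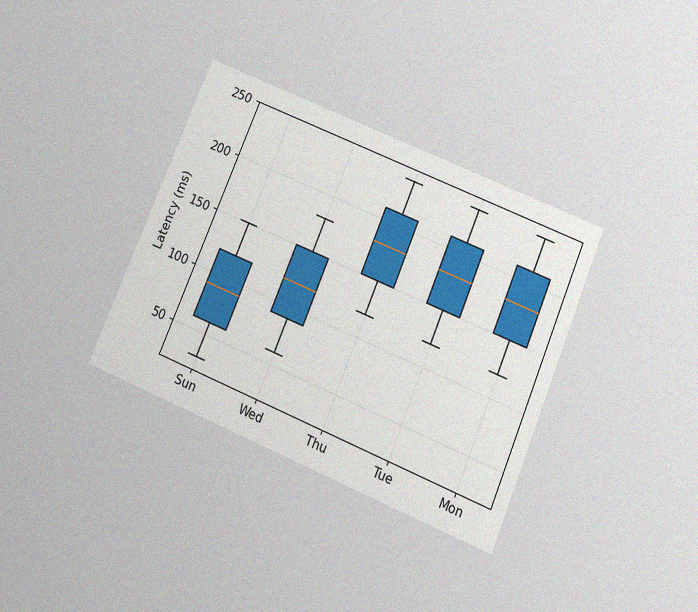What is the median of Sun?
The chart is tilted about 23° clockwise and viewed slightly from below, with some photo noise. The median line in the Sun box sits at 90ms.

90ms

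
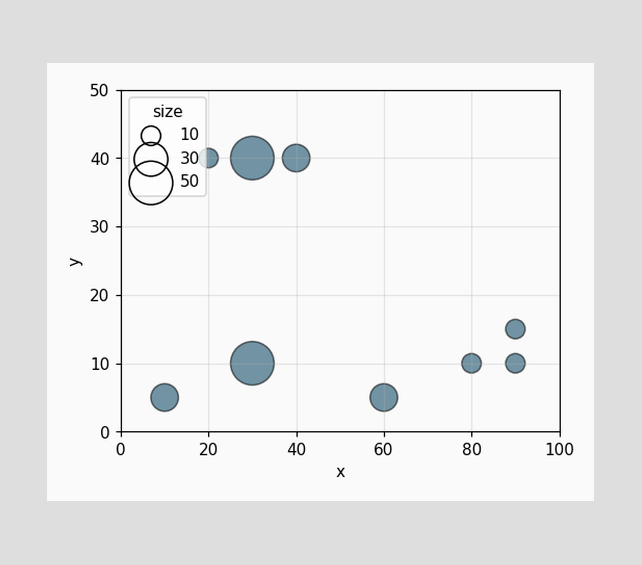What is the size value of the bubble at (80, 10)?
Matching the bubble at (80, 10) against the size legend gives 10.

10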